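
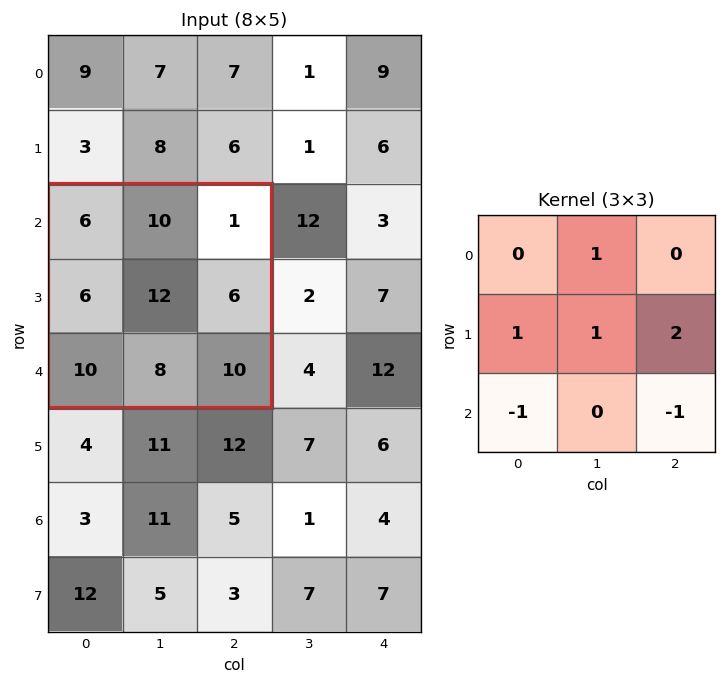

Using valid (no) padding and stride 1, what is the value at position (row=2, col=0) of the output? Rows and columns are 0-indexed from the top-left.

20

The receptive field on the input at this output position is [6 10 1 / 6 12 6 / 10 8 10]. Elementwise product with the kernel and sum: 10·1 + 6·1 + 12·1 + 6·2 + 10·-1 + 10·-1.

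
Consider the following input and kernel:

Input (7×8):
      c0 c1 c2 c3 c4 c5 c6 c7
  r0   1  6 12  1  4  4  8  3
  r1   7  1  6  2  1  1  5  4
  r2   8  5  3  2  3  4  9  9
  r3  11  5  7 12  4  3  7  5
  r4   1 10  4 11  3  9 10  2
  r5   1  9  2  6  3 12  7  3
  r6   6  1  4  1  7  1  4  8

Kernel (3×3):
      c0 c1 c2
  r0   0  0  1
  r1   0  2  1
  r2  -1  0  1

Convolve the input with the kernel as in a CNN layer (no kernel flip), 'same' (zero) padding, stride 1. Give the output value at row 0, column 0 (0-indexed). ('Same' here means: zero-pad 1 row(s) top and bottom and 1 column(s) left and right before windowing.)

9

The receptive field on the zero-padded input at this output position is [0 0 0 / 0 1 6 / 0 7 1]. Elementwise product with the kernel and sum: 0·1 + 1·2 + 6·1 + 0·-1 + 1·1.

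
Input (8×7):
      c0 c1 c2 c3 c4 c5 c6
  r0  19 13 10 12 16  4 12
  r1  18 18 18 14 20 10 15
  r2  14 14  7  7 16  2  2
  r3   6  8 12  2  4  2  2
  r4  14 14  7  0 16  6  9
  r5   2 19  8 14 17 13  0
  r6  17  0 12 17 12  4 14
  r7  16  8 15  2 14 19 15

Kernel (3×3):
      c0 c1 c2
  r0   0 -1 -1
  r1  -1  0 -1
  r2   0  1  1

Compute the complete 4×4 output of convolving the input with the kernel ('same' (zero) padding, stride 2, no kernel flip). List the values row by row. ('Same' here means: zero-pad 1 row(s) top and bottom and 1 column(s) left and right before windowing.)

23 7 14 11
-36 -39 -33 -15
-7 -6 18 -8
3 -22 -18 11

Output[0,0]: The receptive field on the zero-padded input at this output position is [0 0 0 / 0 19 13 / 0 18 18]. Elementwise product with the kernel and sum: 0·-1 + 0·-1 + 0·-1 + 13·-1 + 18·1 + 18·1.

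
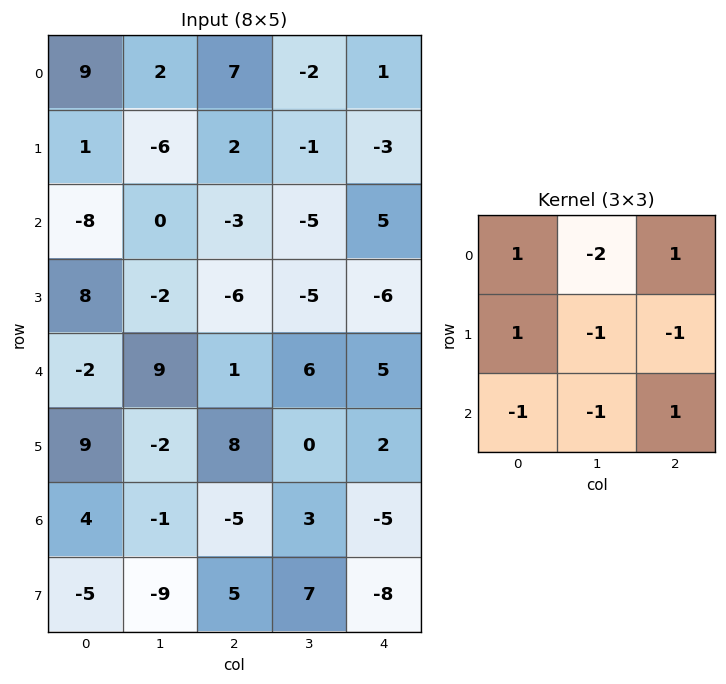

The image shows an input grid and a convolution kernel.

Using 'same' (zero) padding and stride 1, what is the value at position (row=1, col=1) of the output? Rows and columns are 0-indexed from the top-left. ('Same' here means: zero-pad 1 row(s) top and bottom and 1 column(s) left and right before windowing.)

The receptive field on the zero-padded input at this output position is [9 2 7 / 1 -6 2 / -8 0 -3]. Elementwise product with the kernel and sum: 9·1 + 2·-2 + 7·1 + 1·1 + -6·-1 + 2·-1 + -8·-1 + 0·-1 + -3·1.

22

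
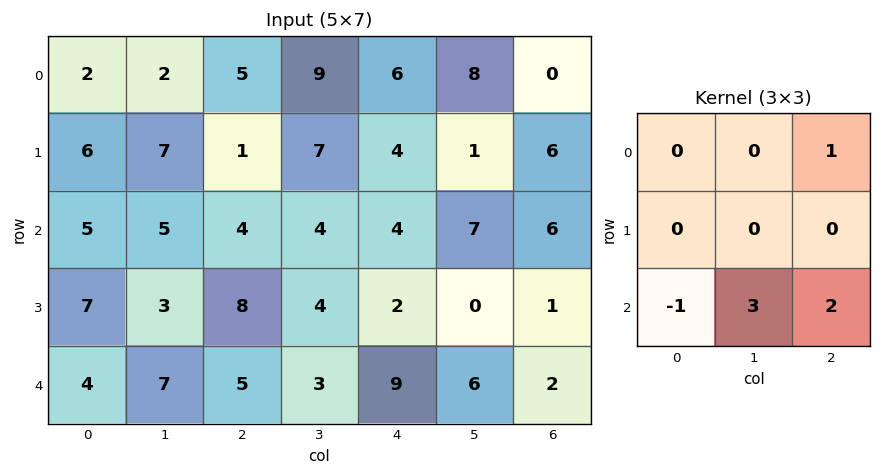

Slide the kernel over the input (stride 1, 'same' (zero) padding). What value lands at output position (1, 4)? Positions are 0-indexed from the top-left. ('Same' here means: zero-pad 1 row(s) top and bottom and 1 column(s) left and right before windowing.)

30

The receptive field on the zero-padded input at this output position is [9 6 8 / 7 4 1 / 4 4 7]. Elementwise product with the kernel and sum: 8·1 + 4·-1 + 4·3 + 7·2.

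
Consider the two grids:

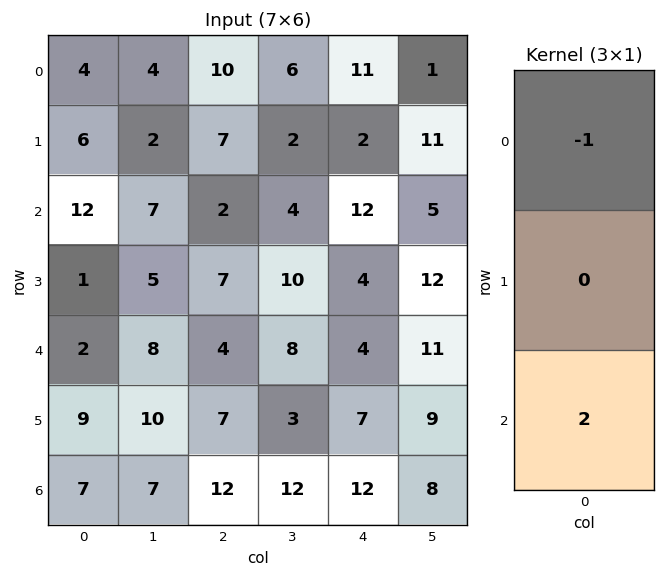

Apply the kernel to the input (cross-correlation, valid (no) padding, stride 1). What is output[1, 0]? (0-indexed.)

-4

The receptive field on the input at this output position is [6 / 12 / 1]. Elementwise product with the kernel and sum: 6·-1 + 1·2.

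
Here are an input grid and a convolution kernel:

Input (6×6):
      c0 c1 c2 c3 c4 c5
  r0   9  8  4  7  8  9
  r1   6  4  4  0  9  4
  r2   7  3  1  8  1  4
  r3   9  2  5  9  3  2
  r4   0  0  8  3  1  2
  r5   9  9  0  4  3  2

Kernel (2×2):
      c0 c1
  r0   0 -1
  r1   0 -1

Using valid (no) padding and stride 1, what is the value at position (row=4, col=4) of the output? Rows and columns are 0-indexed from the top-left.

-4

The receptive field on the input at this output position is [1 2 / 3 2]. Elementwise product with the kernel and sum: 2·-1 + 2·-1.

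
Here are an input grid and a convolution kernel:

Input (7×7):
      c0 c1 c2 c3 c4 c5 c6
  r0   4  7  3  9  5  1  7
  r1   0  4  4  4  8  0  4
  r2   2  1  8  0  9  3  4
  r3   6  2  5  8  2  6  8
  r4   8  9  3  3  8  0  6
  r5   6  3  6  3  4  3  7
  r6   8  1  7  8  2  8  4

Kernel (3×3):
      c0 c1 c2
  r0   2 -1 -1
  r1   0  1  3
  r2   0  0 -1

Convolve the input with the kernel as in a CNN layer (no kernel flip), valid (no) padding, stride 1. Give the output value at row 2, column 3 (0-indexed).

The receptive field on the input at this output position is [0 9 3 / 8 2 6 / 3 8 0]. Elementwise product with the kernel and sum: 0·2 + 9·-1 + 3·-1 + 2·1 + 6·3 + 0·-1.

8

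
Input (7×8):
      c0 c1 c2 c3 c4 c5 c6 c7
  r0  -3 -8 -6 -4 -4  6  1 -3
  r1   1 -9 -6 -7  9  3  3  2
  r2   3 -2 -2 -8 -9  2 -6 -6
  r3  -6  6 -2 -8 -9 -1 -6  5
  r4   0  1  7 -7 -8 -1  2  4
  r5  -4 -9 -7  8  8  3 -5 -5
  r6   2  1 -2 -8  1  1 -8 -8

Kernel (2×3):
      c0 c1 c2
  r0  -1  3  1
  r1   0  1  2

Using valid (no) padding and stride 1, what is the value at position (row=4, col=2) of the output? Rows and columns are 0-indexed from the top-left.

The receptive field on the input at this output position is [7 -7 -8 / -7 8 8]. Elementwise product with the kernel and sum: 7·-1 + -7·3 + -8·1 + 8·1 + 8·2.

-12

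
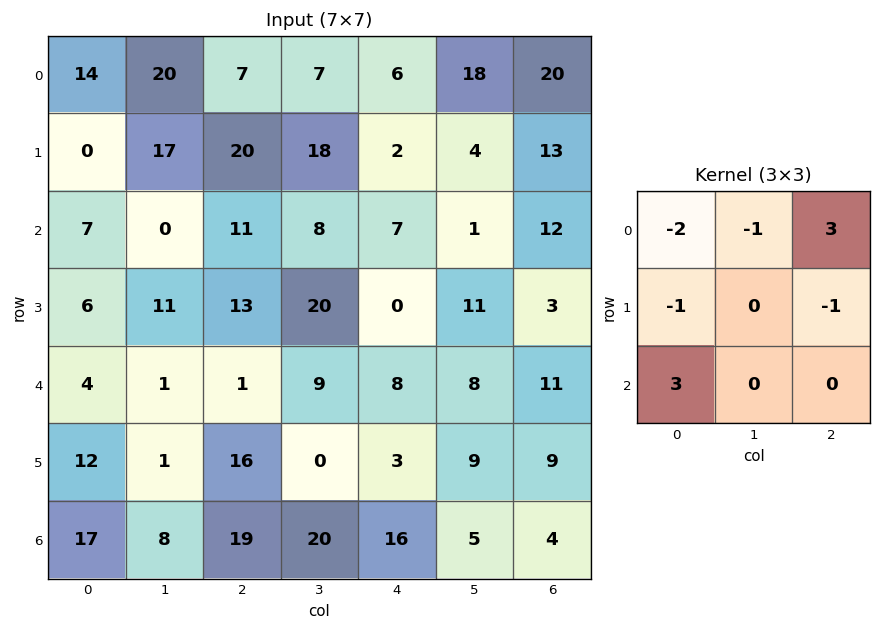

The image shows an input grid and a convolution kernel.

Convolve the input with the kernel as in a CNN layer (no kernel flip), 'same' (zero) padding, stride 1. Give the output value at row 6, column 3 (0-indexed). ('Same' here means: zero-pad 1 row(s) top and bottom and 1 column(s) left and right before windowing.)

-58

The receptive field on the zero-padded input at this output position is [16 0 3 / 19 20 16 / 0 0 0]. Elementwise product with the kernel and sum: 16·-2 + 0·-1 + 3·3 + 19·-1 + 16·-1 + 0·3.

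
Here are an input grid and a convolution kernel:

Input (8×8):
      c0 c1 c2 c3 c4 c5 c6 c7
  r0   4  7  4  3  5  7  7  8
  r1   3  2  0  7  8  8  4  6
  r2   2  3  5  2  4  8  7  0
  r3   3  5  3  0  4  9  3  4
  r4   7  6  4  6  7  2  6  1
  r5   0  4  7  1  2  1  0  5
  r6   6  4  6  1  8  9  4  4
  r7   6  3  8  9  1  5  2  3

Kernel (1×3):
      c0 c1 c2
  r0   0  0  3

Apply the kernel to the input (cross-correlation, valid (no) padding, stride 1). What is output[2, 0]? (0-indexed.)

15

The receptive field on the input at this output position is [2 3 5]. Elementwise product with the kernel and sum: 5·3.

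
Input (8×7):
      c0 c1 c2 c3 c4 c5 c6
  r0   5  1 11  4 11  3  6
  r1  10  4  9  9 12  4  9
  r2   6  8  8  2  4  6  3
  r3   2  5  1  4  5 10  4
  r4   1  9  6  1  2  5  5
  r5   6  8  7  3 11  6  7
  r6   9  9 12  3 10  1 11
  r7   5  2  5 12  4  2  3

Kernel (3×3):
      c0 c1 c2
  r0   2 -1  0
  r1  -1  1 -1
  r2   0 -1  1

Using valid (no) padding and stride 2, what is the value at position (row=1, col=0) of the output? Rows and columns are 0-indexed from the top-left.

3

The receptive field on the input at this output position is [6 8 8 / 2 5 1 / 1 9 6]. Elementwise product with the kernel and sum: 6·2 + 8·-1 + 2·-1 + 5·1 + 1·-1 + 9·-1 + 6·1.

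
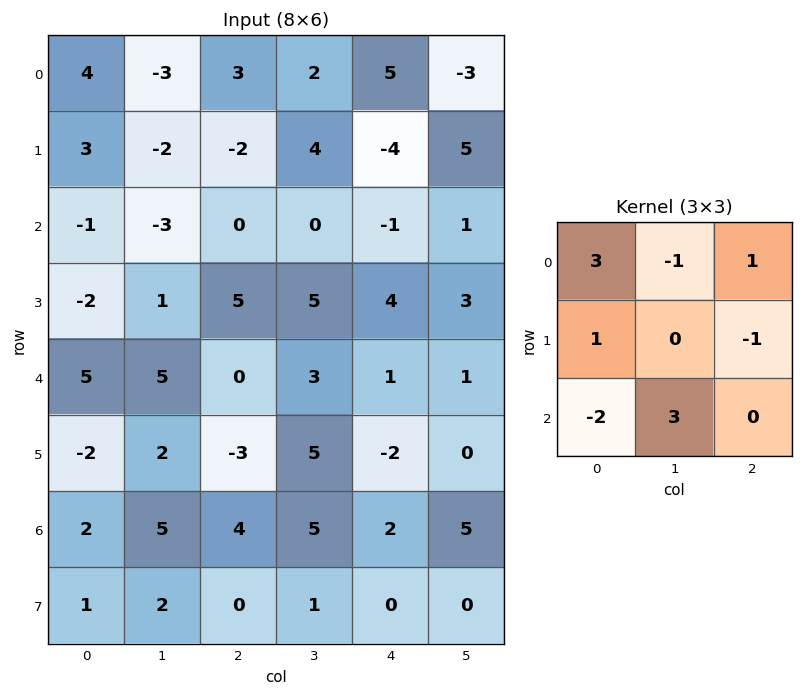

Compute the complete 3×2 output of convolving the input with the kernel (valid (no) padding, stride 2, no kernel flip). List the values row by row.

Output[0,0]: The receptive field on the input at this output position is [4 -3 3 / 3 -2 -2 / -1 -3 0]. Elementwise product with the kernel and sum: 4·3 + -3·-1 + 3·1 + 3·1 + -2·-1 + -1·-2 + -3·3.
Output[0,1]: The receptive field on the input at this output position is [3 2 5 / -2 4 -4 / 0 0 -1]. Elementwise product with the kernel and sum: 3·3 + 2·-1 + 5·1 + -2·1 + -4·-1 + 0·-2 + 0·3.

16 14
-2 9
22 4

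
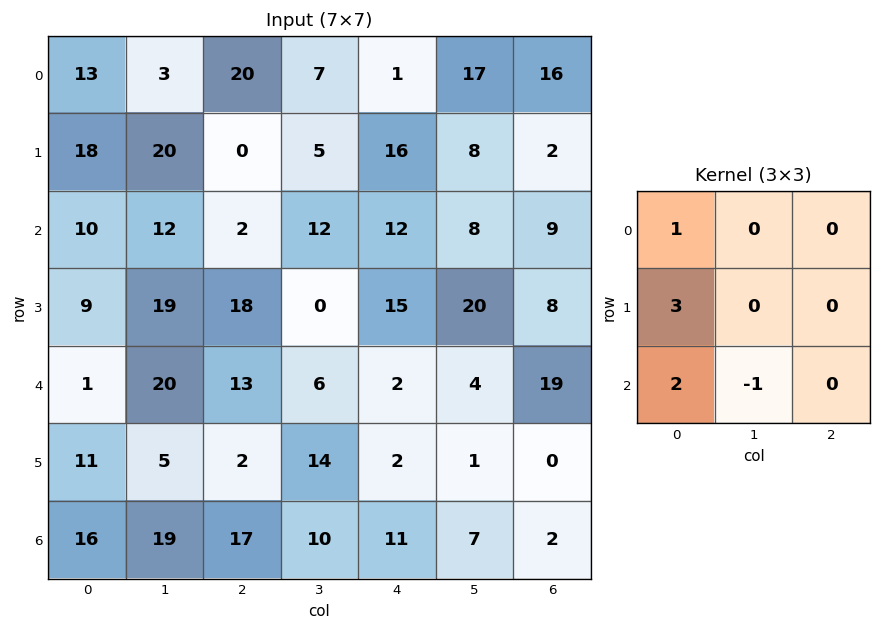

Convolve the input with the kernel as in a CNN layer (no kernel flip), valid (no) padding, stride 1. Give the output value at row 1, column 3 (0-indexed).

26

The receptive field on the input at this output position is [5 16 8 / 12 12 8 / 0 15 20]. Elementwise product with the kernel and sum: 5·1 + 12·3 + 0·2 + 15·-1.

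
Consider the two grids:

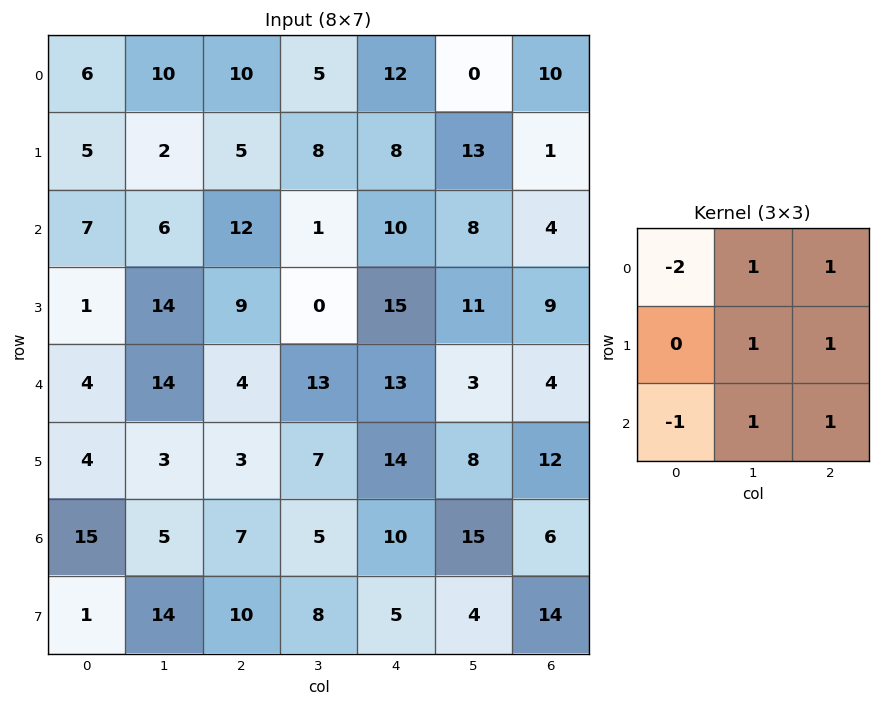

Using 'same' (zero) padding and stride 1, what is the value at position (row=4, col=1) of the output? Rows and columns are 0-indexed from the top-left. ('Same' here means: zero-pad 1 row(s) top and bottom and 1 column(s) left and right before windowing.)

The receptive field on the zero-padded input at this output position is [1 14 9 / 4 14 4 / 4 3 3]. Elementwise product with the kernel and sum: 1·-2 + 14·1 + 9·1 + 14·1 + 4·1 + 4·-1 + 3·1 + 3·1.

41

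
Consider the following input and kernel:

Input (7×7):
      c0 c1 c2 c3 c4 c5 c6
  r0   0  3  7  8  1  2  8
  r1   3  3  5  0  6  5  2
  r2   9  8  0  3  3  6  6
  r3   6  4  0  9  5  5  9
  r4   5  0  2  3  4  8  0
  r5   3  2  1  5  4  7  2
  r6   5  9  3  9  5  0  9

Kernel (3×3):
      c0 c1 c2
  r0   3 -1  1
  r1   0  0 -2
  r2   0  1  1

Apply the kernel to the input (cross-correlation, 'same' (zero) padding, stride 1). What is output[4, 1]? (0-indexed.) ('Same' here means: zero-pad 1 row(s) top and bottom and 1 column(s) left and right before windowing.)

The receptive field on the zero-padded input at this output position is [6 4 0 / 5 0 2 / 3 2 1]. Elementwise product with the kernel and sum: 6·3 + 4·-1 + 0·1 + 2·-2 + 2·1 + 1·1.

13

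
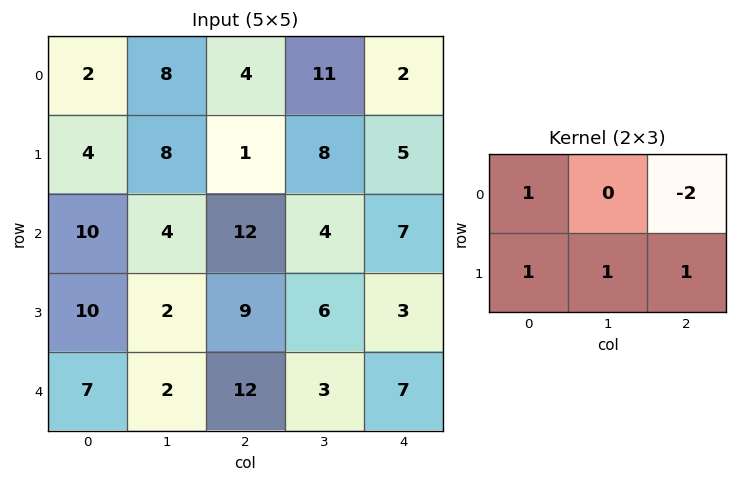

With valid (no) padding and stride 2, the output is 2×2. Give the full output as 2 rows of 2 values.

Output[0,0]: The receptive field on the input at this output position is [2 8 4 / 4 8 1]. Elementwise product with the kernel and sum: 2·1 + 4·-2 + 4·1 + 8·1 + 1·1.
Output[0,1]: The receptive field on the input at this output position is [4 11 2 / 1 8 5]. Elementwise product with the kernel and sum: 4·1 + 2·-2 + 1·1 + 8·1 + 5·1.

7 14
7 16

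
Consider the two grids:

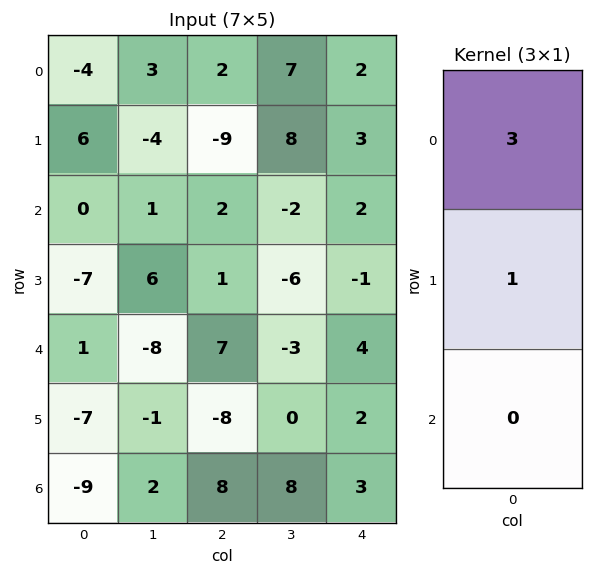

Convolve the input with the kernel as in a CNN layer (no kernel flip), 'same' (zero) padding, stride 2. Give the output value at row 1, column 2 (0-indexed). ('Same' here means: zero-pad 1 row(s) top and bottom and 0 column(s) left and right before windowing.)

The receptive field on the zero-padded input at this output position is [3 / 2 / -1]. Elementwise product with the kernel and sum: 3·3 + 2·1.

11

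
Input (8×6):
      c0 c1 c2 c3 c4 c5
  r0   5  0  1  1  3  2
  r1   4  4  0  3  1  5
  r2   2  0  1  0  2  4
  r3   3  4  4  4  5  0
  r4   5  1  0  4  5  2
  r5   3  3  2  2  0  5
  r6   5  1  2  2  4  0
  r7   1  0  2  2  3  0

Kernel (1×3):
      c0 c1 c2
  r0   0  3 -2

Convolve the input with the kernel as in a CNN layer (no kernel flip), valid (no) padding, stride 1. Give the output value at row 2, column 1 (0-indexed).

3

The receptive field on the input at this output position is [0 1 0]. Elementwise product with the kernel and sum: 1·3 + 0·-2.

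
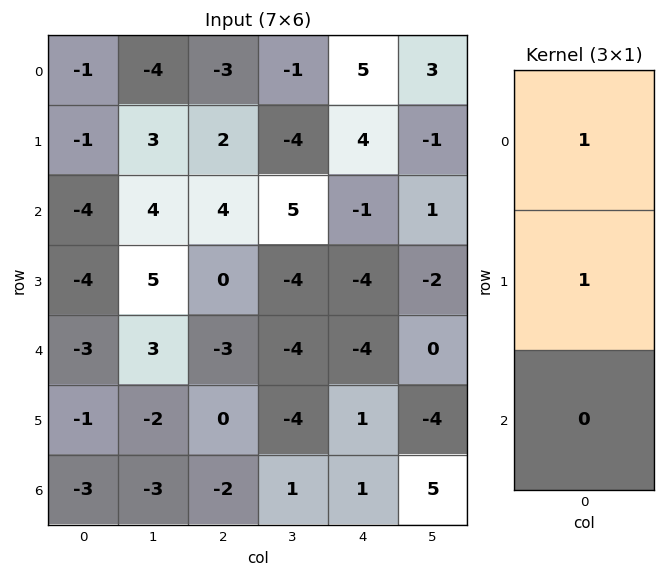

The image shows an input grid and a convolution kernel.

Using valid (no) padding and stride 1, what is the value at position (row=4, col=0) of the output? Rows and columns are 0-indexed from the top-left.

-4

The receptive field on the input at this output position is [-3 / -1 / -3]. Elementwise product with the kernel and sum: -3·1 + -1·1.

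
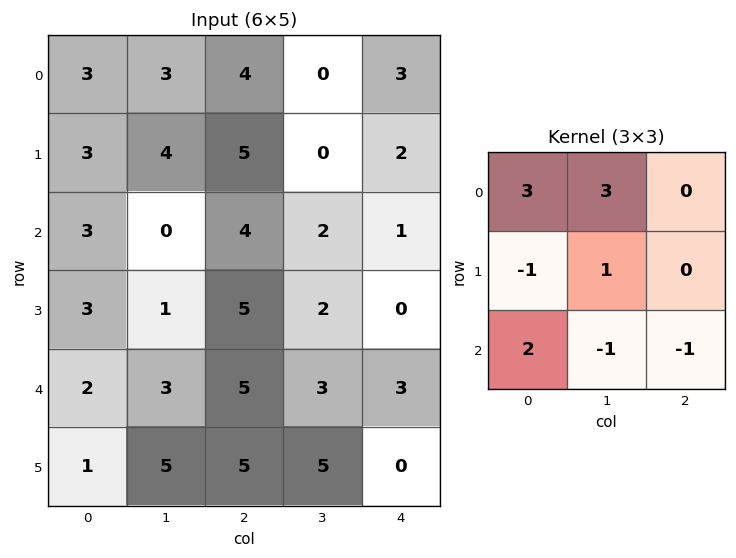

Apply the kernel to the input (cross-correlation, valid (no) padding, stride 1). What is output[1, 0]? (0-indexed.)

The receptive field on the input at this output position is [3 4 5 / 3 0 4 / 3 1 5]. Elementwise product with the kernel and sum: 3·3 + 4·3 + 3·-1 + 0·1 + 3·2 + 1·-1 + 5·-1.

18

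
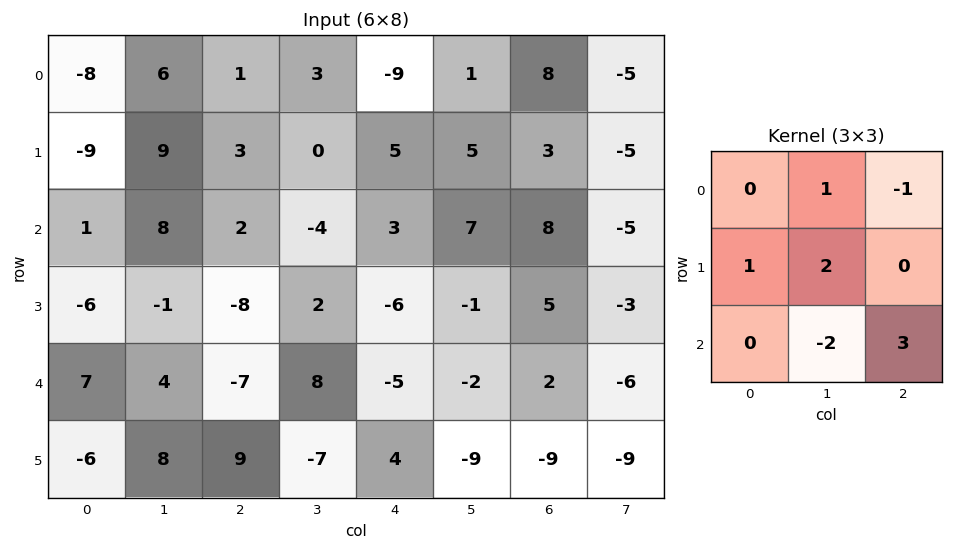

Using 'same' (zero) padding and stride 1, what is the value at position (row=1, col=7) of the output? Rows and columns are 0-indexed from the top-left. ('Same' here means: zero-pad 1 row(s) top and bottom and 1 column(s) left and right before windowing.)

-2

The receptive field on the zero-padded input at this output position is [8 -5 0 / 3 -5 0 / 8 -5 0]. Elementwise product with the kernel and sum: -5·1 + 0·-1 + 3·1 + -5·2 + -5·-2 + 0·3.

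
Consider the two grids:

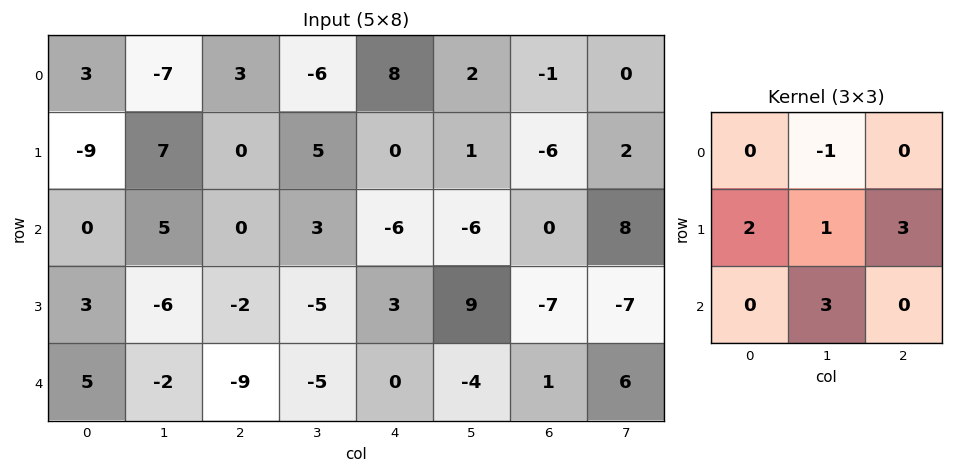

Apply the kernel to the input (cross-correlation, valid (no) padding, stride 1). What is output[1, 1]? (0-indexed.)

The receptive field on the input at this output position is [7 0 5 / 5 0 3 / -6 -2 -5]. Elementwise product with the kernel and sum: 0·-1 + 5·2 + 0·1 + 3·3 + -2·3.

13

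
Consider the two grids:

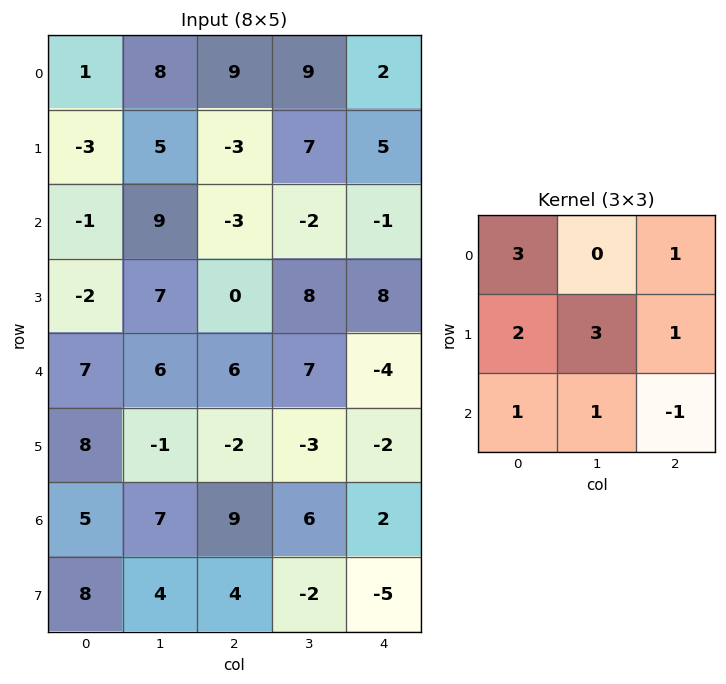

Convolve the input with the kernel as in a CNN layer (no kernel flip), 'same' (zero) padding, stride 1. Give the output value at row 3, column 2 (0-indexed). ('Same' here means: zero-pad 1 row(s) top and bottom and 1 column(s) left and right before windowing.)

The receptive field on the zero-padded input at this output position is [9 -3 -2 / 7 0 8 / 6 6 7]. Elementwise product with the kernel and sum: 9·3 + -2·1 + 7·2 + 0·3 + 8·1 + 6·1 + 6·1 + 7·-1.

52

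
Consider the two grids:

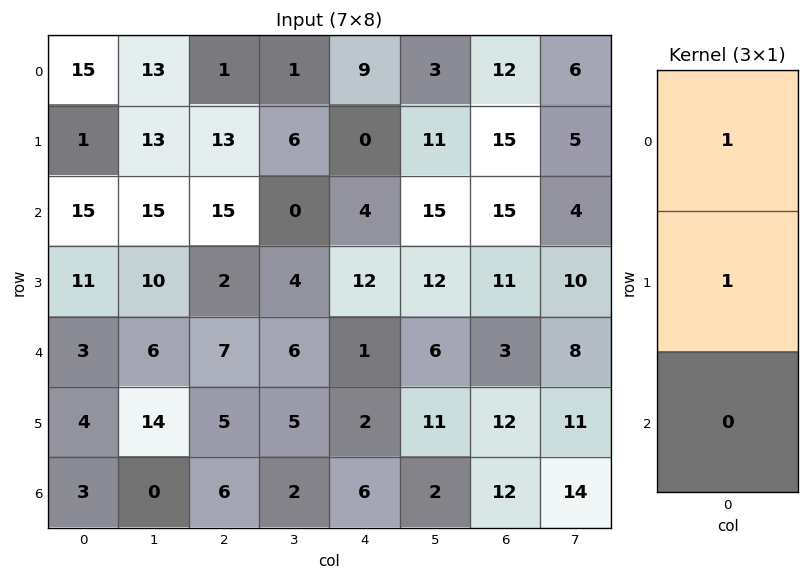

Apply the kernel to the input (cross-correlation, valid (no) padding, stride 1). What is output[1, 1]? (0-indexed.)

The receptive field on the input at this output position is [13 / 15 / 10]. Elementwise product with the kernel and sum: 13·1 + 15·1.

28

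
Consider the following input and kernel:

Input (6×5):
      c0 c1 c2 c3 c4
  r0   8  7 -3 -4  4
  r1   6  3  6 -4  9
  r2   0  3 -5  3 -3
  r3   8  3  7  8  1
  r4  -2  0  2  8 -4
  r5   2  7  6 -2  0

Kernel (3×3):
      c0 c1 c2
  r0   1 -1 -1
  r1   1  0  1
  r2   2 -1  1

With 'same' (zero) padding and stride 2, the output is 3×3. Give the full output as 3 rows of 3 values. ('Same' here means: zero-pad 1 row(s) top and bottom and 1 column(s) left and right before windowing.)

Output[0,0]: The receptive field on the zero-padded input at this output position is [0 0 0 / 0 8 7 / 0 6 3]. Elementwise product with the kernel and sum: 0·1 + 0·-1 + 0·-1 + 0·1 + 7·1 + 0·2 + 6·-1 + 3·1.
Output[0,1]: The receptive field on the zero-padded input at this output position is [0 0 0 / 7 -3 -4 / 3 6 -4]. Elementwise product with the kernel and sum: 0·1 + 0·-1 + 0·-1 + 7·1 + -4·1 + 3·2 + 6·-1 + -4·1.

4 -1 -21
-11 14 5
-6 2 11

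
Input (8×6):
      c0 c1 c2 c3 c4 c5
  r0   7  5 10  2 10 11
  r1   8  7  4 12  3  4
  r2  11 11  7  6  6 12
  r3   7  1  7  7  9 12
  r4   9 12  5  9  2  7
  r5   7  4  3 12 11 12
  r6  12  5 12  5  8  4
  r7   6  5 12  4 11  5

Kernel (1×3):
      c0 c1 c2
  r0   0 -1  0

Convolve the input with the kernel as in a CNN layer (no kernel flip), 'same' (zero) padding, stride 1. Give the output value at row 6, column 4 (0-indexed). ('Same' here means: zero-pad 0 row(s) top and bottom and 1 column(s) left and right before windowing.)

-8

The receptive field on the zero-padded input at this output position is [5 8 4]. Elementwise product with the kernel and sum: 8·-1.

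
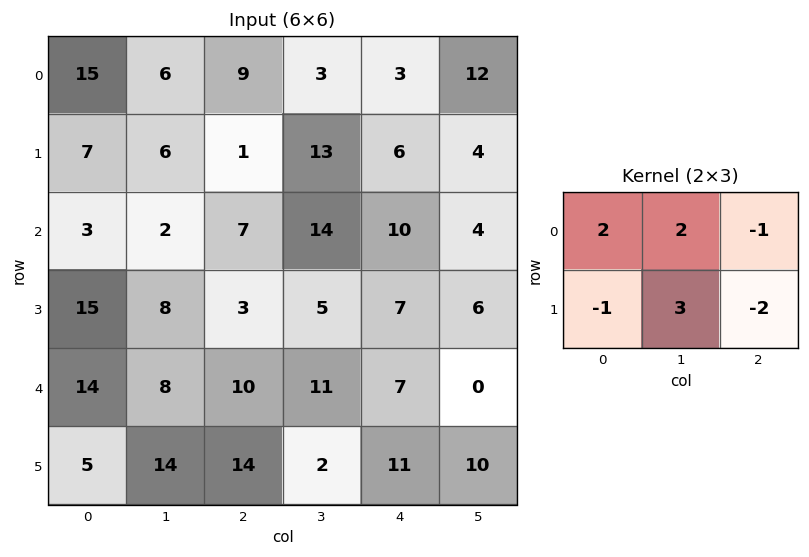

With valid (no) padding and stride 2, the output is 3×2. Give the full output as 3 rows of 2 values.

42 47
6 30
43 5

Output[0,0]: The receptive field on the input at this output position is [15 6 9 / 7 6 1]. Elementwise product with the kernel and sum: 15·2 + 6·2 + 9·-1 + 7·-1 + 6·3 + 1·-2.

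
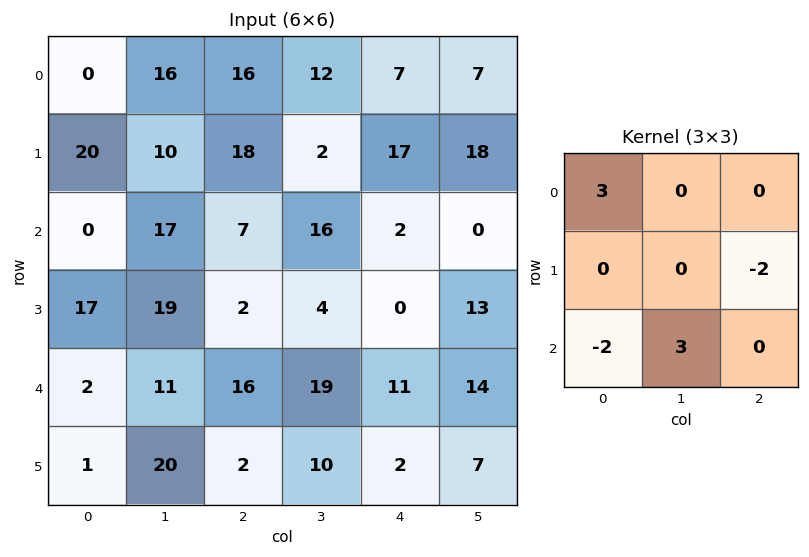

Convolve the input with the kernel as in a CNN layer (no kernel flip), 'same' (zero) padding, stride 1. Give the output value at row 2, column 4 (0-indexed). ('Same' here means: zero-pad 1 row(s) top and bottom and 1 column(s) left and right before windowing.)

The receptive field on the zero-padded input at this output position is [2 17 18 / 16 2 0 / 4 0 13]. Elementwise product with the kernel and sum: 2·3 + 0·-2 + 4·-2 + 0·3.

-2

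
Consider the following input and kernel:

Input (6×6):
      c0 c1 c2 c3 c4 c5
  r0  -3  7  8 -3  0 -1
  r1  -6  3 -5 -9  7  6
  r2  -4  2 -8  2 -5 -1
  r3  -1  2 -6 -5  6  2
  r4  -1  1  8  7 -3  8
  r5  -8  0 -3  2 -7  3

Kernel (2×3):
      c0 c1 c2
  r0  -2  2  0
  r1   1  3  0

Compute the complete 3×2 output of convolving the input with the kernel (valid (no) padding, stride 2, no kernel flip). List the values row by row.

Output[0,0]: The receptive field on the input at this output position is [-3 7 8 / -6 3 -5]. Elementwise product with the kernel and sum: -3·-2 + 7·2 + -6·1 + 3·3.

23 -54
17 -1
-4 1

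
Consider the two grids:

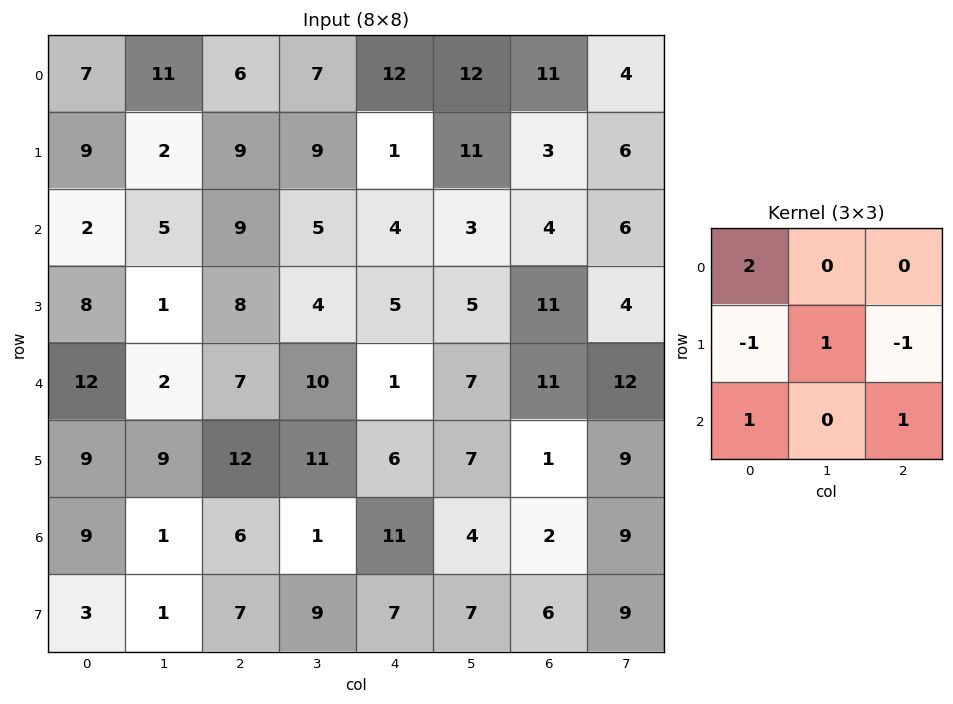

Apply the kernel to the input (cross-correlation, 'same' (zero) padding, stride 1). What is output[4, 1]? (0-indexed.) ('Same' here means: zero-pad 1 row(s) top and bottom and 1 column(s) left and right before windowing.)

The receptive field on the zero-padded input at this output position is [8 1 8 / 12 2 7 / 9 9 12]. Elementwise product with the kernel and sum: 8·2 + 12·-1 + 2·1 + 7·-1 + 9·1 + 12·1.

20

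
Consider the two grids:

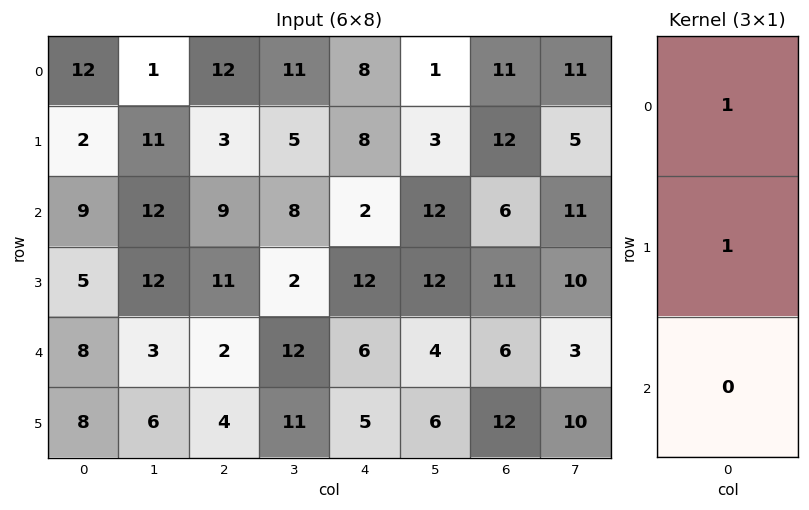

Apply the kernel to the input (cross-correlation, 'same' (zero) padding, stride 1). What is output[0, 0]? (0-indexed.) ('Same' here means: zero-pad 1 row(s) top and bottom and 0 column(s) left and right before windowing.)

12

The receptive field on the zero-padded input at this output position is [0 / 12 / 2]. Elementwise product with the kernel and sum: 0·1 + 12·1.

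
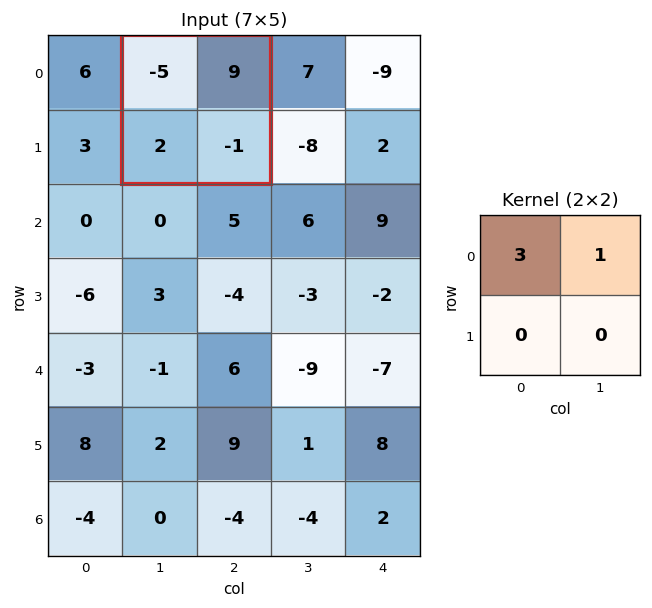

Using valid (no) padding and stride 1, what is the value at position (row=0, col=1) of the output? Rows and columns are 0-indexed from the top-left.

The receptive field on the input at this output position is [-5 9 / 2 -1]. Elementwise product with the kernel and sum: -5·3 + 9·1.

-6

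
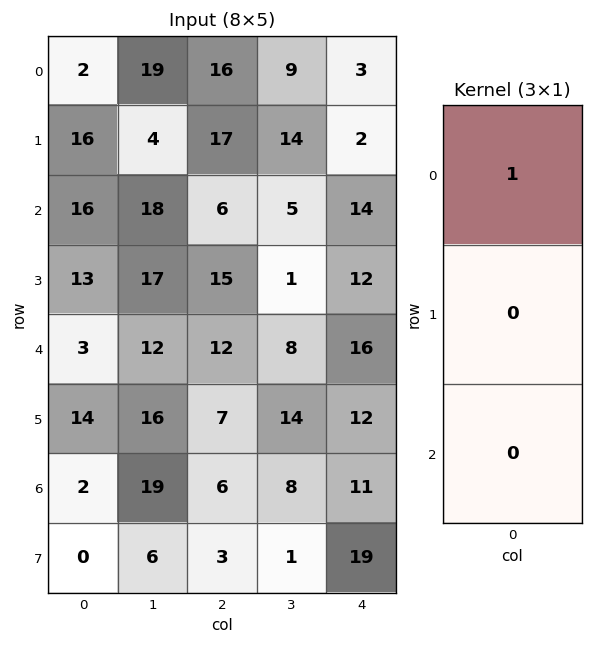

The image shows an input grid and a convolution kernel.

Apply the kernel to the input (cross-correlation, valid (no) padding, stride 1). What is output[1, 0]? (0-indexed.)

16

The receptive field on the input at this output position is [16 / 16 / 13]. Elementwise product with the kernel and sum: 16·1.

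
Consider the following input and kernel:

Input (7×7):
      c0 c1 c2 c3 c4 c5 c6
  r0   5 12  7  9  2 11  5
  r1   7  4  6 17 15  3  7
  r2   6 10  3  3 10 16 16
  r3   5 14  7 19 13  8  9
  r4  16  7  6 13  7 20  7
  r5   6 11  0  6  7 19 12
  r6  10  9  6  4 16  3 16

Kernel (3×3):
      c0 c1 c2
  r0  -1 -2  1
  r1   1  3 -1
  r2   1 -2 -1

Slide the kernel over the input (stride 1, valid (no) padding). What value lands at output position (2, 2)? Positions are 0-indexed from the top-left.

25

The receptive field on the input at this output position is [3 3 10 / 7 19 13 / 6 13 7]. Elementwise product with the kernel and sum: 3·-1 + 3·-2 + 10·1 + 7·1 + 19·3 + 13·-1 + 6·1 + 13·-2 + 7·-1.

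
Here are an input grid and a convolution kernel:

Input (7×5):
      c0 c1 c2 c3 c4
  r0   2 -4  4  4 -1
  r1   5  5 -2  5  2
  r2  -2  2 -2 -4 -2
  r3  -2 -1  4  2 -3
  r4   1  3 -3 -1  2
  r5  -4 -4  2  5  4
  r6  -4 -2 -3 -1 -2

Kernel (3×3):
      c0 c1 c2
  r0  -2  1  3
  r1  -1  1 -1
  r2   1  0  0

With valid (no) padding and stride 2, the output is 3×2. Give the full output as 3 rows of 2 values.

4 -4
-2 -8
-14 7

Output[0,0]: The receptive field on the input at this output position is [2 -4 4 / 5 5 -2 / -2 2 -2]. Elementwise product with the kernel and sum: 2·-2 + -4·1 + 4·3 + 5·-1 + 5·1 + -2·-1 + -2·1.
Output[0,1]: The receptive field on the input at this output position is [4 4 -1 / -2 5 2 / -2 -4 -2]. Elementwise product with the kernel and sum: 4·-2 + 4·1 + -1·3 + -2·-1 + 5·1 + 2·-1 + -2·1.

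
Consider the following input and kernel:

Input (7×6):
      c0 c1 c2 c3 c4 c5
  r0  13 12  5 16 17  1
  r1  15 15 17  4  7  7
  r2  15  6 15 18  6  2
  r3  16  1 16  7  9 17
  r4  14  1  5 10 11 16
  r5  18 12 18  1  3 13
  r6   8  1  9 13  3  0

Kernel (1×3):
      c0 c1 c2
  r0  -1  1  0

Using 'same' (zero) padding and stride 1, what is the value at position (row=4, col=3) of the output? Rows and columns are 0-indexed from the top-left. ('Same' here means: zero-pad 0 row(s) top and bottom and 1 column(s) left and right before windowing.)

5

The receptive field on the zero-padded input at this output position is [5 10 11]. Elementwise product with the kernel and sum: 5·-1 + 10·1.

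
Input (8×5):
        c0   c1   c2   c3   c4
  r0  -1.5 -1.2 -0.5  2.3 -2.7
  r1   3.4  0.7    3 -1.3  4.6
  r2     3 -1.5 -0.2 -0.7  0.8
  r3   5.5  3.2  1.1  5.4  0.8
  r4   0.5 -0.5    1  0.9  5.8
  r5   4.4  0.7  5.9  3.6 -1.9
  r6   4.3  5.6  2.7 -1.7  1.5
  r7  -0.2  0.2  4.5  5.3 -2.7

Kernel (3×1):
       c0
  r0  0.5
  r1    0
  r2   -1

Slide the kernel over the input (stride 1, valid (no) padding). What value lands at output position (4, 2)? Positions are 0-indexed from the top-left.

The receptive field on the input at this output position is [1 / 5.9 / 2.7]. Elementwise product with the kernel and sum: 1·0.5 + 2.7·-1.

-2.2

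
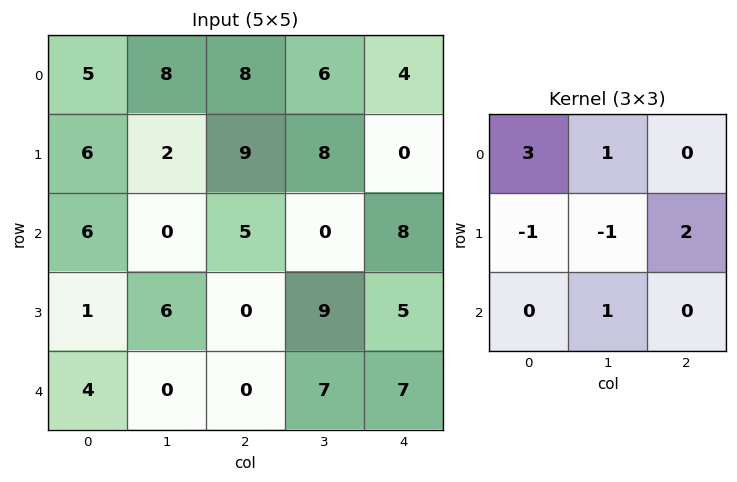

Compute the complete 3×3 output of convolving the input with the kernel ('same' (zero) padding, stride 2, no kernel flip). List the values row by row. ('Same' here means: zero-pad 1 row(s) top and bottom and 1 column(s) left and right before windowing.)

Output[0,0]: The receptive field on the zero-padded input at this output position is [0 0 0 / 0 5 8 / 0 6 2]. Elementwise product with the kernel and sum: 0·3 + 0·1 + 0·-1 + 5·-1 + 8·2 + 6·1.
Output[0,1]: The receptive field on the zero-padded input at this output position is [0 0 0 / 8 8 6 / 2 9 8]. Elementwise product with the kernel and sum: 0·3 + 0·1 + 8·-1 + 8·-1 + 6·2 + 9·1.

17 5 -10
1 10 21
-3 32 18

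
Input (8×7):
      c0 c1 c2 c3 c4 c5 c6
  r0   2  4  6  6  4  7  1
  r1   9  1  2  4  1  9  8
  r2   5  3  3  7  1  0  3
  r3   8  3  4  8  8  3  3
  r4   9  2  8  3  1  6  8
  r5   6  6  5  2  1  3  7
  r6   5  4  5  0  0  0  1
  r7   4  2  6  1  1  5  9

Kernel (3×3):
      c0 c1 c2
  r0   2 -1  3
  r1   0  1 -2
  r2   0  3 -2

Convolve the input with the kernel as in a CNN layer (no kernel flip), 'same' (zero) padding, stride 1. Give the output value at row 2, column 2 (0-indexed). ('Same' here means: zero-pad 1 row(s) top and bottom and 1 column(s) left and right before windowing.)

The receptive field on the zero-padded input at this output position is [1 2 4 / 3 3 7 / 3 4 8]. Elementwise product with the kernel and sum: 1·2 + 2·-1 + 4·3 + 3·1 + 7·-2 + 4·3 + 8·-2.

-3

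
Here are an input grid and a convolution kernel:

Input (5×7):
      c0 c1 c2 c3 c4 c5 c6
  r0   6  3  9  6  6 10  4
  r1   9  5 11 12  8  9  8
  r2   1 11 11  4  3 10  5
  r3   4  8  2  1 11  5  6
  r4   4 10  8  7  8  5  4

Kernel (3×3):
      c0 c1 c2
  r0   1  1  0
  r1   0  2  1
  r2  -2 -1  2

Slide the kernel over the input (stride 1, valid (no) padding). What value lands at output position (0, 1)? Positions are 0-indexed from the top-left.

The receptive field on the input at this output position is [3 9 6 / 5 11 12 / 11 11 4]. Elementwise product with the kernel and sum: 3·1 + 9·1 + 11·2 + 12·1 + 11·-2 + 11·-1 + 4·2.

21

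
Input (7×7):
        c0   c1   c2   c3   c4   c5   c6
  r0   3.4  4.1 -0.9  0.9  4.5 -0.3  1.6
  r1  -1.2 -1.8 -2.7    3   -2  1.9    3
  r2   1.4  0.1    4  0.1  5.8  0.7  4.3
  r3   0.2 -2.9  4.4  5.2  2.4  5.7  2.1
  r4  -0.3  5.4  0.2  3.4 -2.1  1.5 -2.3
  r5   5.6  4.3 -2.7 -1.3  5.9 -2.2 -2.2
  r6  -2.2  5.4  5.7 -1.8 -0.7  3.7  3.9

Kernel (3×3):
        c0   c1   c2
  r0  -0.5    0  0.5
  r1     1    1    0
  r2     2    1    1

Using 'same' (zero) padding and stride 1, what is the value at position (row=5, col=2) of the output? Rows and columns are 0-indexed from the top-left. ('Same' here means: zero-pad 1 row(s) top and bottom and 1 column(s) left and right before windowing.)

15.3

The receptive field on the zero-padded input at this output position is [5.4 0.2 3.4 / 4.3 -2.7 -1.3 / 5.4 5.7 -1.8]. Elementwise product with the kernel and sum: 5.4·-0.5 + 3.4·0.5 + 4.3·1 + -2.7·1 + 5.4·2 + 5.7·1 + -1.8·1.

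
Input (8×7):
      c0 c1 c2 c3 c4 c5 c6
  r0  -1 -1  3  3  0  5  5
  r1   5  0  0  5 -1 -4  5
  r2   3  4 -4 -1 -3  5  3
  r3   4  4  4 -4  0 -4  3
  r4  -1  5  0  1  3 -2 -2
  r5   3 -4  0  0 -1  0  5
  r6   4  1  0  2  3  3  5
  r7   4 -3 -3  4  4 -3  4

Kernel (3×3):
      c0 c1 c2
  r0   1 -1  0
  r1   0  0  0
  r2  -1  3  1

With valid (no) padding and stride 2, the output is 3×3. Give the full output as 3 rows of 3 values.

5 -2 16
15 3 -19
-7 8 16

Output[0,0]: The receptive field on the input at this output position is [-1 -1 3 / 5 0 0 / 3 4 -4]. Elementwise product with the kernel and sum: -1·1 + -1·-1 + 3·-1 + 4·3 + -4·1.
Output[0,1]: The receptive field on the input at this output position is [3 3 0 / 0 5 -1 / -4 -1 -3]. Elementwise product with the kernel and sum: 3·1 + 3·-1 + -4·-1 + -1·3 + -3·1.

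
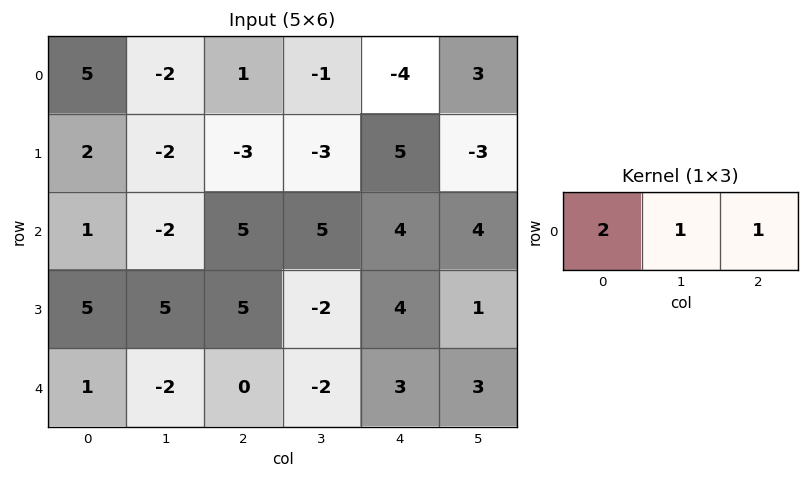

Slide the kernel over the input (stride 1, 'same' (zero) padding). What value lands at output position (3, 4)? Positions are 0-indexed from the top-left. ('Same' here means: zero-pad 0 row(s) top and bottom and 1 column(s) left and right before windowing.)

The receptive field on the zero-padded input at this output position is [-2 4 1]. Elementwise product with the kernel and sum: -2·2 + 4·1 + 1·1.

1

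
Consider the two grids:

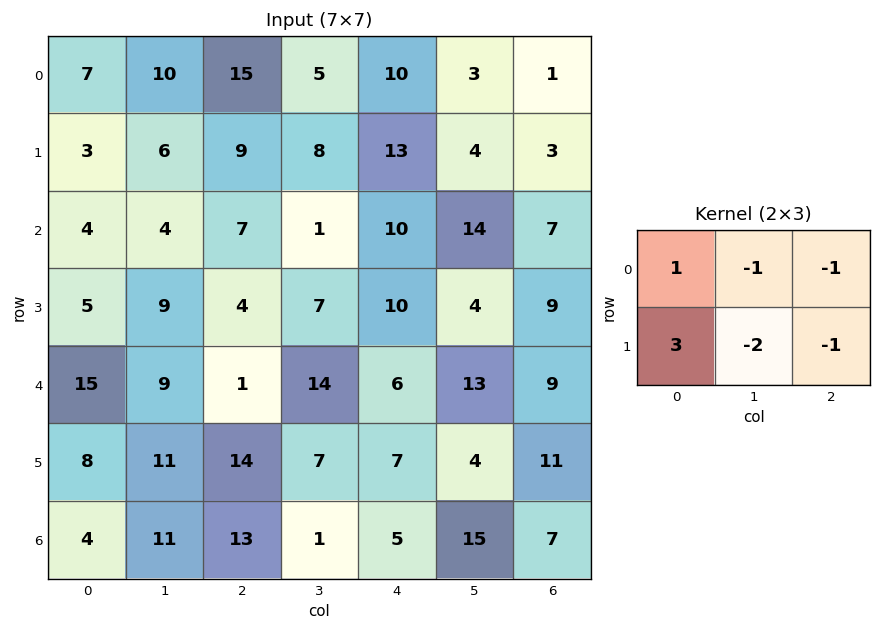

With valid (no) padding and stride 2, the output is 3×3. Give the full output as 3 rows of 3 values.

-30 -2 34
-14 -16 2
-7 2 -14

Output[0,0]: The receptive field on the input at this output position is [7 10 15 / 3 6 9]. Elementwise product with the kernel and sum: 7·1 + 10·-1 + 15·-1 + 3·3 + 6·-2 + 9·-1.
Output[0,1]: The receptive field on the input at this output position is [15 5 10 / 9 8 13]. Elementwise product with the kernel and sum: 15·1 + 5·-1 + 10·-1 + 9·3 + 8·-2 + 13·-1.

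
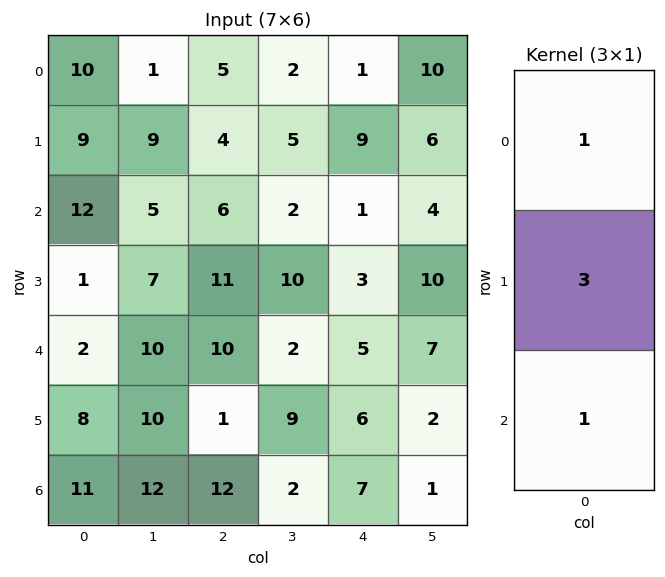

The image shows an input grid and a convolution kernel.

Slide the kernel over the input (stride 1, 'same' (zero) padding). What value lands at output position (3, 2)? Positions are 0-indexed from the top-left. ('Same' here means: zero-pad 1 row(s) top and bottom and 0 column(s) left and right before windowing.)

49

The receptive field on the zero-padded input at this output position is [6 / 11 / 10]. Elementwise product with the kernel and sum: 6·1 + 11·3 + 10·1.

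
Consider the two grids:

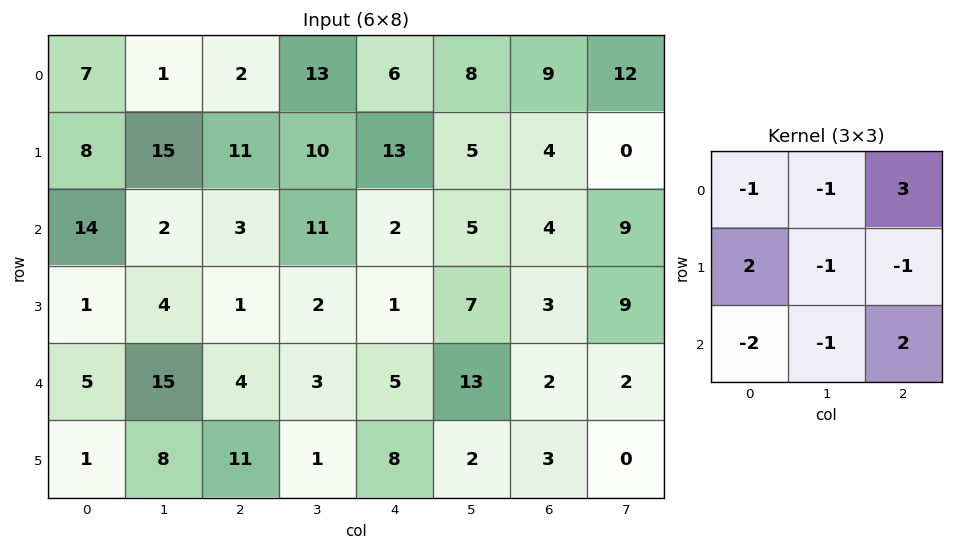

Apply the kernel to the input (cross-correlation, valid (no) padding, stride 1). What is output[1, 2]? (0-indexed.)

9

The receptive field on the input at this output position is [11 10 13 / 3 11 2 / 1 2 1]. Elementwise product with the kernel and sum: 11·-1 + 10·-1 + 13·3 + 3·2 + 11·-1 + 2·-1 + 1·-2 + 2·-1 + 1·2.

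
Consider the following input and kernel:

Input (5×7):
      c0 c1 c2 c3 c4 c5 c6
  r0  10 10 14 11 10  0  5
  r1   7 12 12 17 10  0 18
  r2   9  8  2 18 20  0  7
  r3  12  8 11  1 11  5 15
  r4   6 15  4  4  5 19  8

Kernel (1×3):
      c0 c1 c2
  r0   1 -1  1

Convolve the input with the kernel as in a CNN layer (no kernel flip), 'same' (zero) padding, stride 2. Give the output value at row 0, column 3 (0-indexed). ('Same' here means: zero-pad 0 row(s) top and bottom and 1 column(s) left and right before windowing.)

-5

The receptive field on the zero-padded input at this output position is [0 5 0]. Elementwise product with the kernel and sum: 0·1 + 5·-1 + 0·1.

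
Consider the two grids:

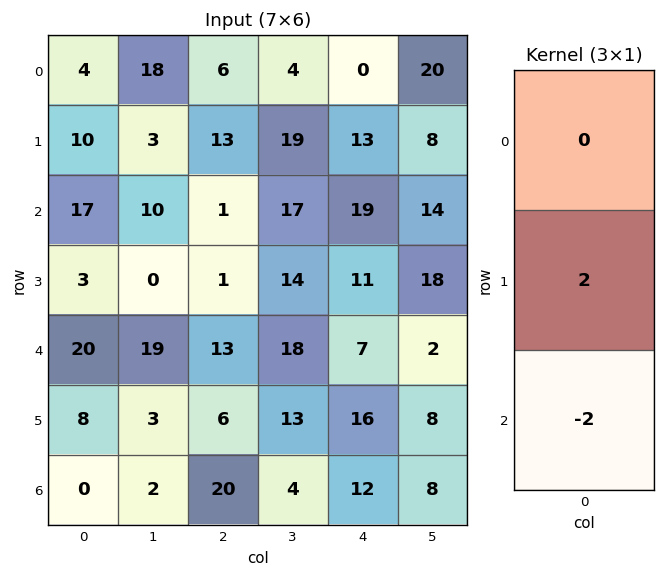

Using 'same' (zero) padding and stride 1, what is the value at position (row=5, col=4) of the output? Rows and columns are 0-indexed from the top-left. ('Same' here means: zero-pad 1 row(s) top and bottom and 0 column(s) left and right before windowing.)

The receptive field on the zero-padded input at this output position is [7 / 16 / 12]. Elementwise product with the kernel and sum: 16·2 + 12·-2.

8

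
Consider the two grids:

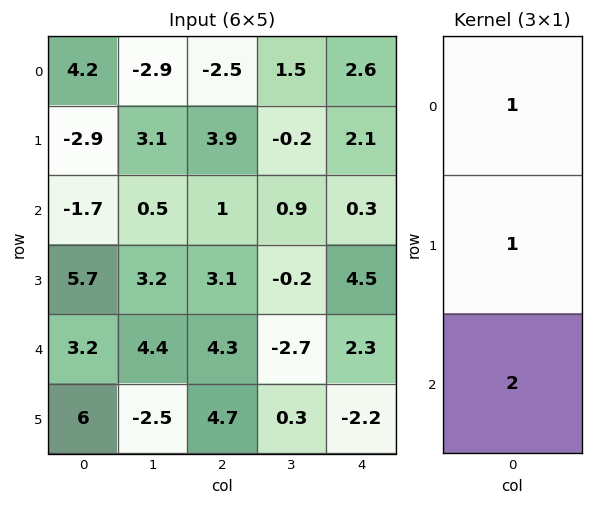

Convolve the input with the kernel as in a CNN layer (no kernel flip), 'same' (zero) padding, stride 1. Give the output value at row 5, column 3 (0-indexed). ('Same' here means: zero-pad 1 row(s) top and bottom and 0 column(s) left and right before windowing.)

The receptive field on the zero-padded input at this output position is [-2.7 / 0.3 / 0]. Elementwise product with the kernel and sum: -2.7·1 + 0.3·1 + 0·2.

-2.4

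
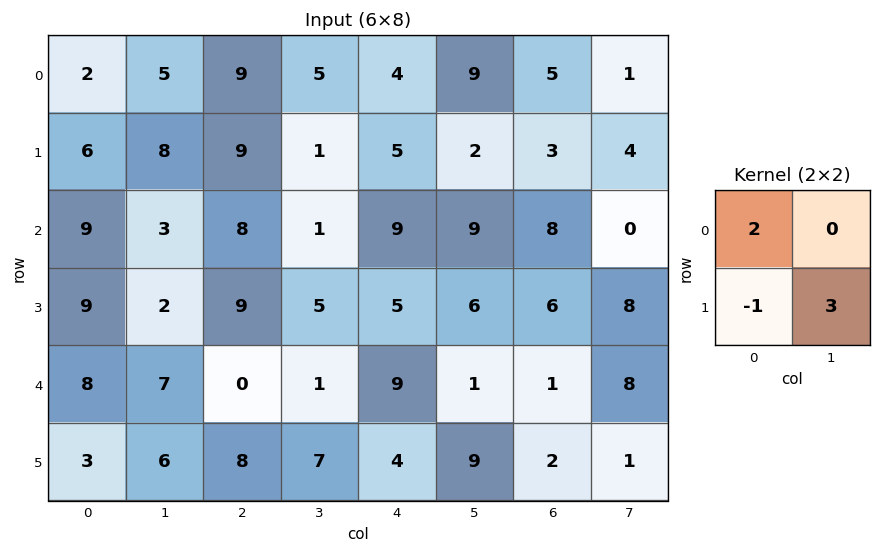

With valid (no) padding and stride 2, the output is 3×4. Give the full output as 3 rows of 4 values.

Output[0,0]: The receptive field on the input at this output position is [2 5 / 6 8]. Elementwise product with the kernel and sum: 2·2 + 6·-1 + 8·3.

22 12 9 19
15 22 31 34
31 13 41 3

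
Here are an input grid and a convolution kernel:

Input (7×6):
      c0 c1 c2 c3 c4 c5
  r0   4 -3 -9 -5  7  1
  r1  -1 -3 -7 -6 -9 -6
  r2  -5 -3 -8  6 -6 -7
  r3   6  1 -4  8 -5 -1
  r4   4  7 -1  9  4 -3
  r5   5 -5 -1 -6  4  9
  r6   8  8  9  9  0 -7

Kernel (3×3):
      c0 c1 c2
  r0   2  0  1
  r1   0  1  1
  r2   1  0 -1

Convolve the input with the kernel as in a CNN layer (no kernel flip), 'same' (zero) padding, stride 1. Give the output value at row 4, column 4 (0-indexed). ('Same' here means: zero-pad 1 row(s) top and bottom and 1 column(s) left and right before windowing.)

1

The receptive field on the zero-padded input at this output position is [8 -5 -1 / 9 4 -3 / -6 4 9]. Elementwise product with the kernel and sum: 8·2 + -1·1 + 4·1 + -3·1 + -6·1 + 9·-1.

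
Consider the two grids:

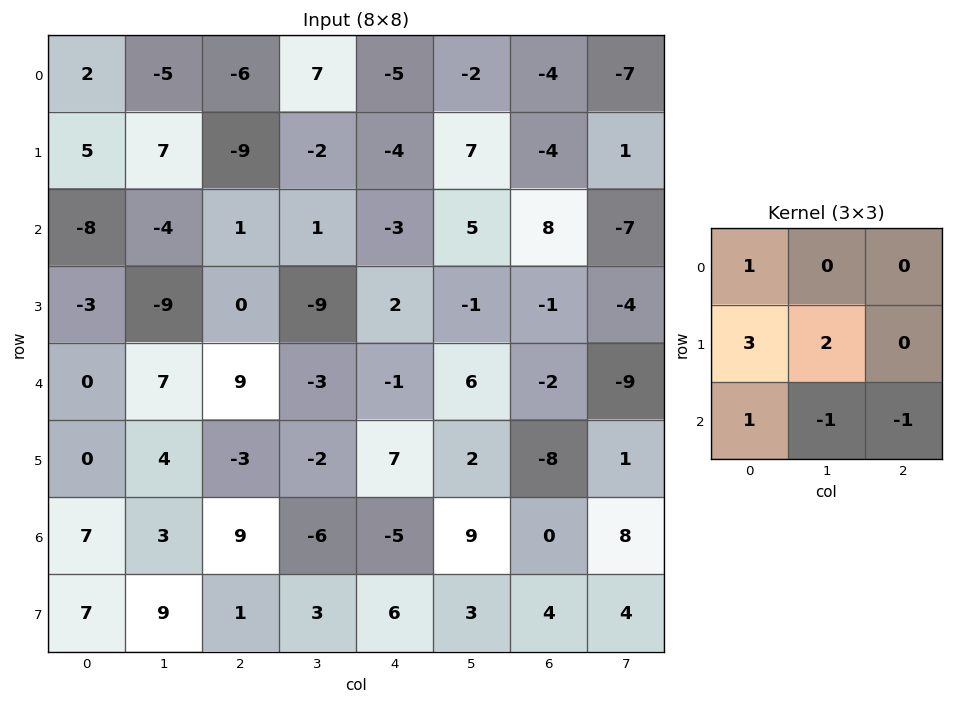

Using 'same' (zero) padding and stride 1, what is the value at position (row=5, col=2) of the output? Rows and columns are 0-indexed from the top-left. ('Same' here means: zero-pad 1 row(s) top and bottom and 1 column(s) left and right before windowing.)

13

The receptive field on the zero-padded input at this output position is [7 9 -3 / 4 -3 -2 / 3 9 -6]. Elementwise product with the kernel and sum: 7·1 + 4·3 + -3·2 + 3·1 + 9·-1 + -6·-1.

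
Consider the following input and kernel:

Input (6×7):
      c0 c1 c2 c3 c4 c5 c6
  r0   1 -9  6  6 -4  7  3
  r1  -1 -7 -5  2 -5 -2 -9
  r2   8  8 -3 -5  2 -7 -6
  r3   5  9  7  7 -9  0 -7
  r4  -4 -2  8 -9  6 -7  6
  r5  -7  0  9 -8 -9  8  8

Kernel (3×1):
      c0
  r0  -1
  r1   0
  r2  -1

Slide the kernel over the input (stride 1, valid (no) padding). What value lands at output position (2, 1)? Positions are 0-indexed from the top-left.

The receptive field on the input at this output position is [8 / 9 / -2]. Elementwise product with the kernel and sum: 8·-1 + -2·-1.

-6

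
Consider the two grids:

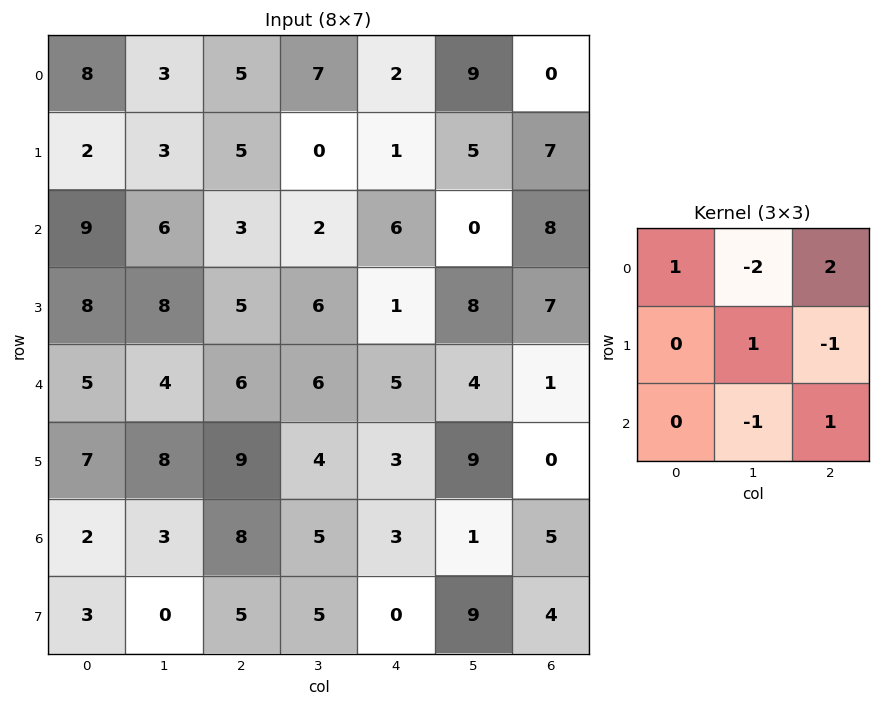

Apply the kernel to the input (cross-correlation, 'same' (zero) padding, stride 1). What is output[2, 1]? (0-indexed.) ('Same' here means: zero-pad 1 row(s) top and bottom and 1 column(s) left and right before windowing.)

6

The receptive field on the zero-padded input at this output position is [2 3 5 / 9 6 3 / 8 8 5]. Elementwise product with the kernel and sum: 2·1 + 3·-2 + 5·2 + 6·1 + 3·-1 + 8·-1 + 5·1.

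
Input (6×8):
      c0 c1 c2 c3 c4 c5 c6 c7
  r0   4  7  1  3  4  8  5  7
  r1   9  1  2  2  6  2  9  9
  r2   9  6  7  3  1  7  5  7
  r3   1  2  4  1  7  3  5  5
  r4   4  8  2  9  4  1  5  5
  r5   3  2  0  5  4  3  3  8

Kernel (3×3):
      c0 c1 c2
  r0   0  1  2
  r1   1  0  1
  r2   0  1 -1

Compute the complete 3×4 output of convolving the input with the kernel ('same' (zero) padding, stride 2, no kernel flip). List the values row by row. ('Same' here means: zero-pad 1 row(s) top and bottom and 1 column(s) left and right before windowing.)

Output[0,0]: The receptive field on the zero-padded input at this output position is [0 0 0 / 0 4 7 / 0 9 1]. Elementwise product with the kernel and sum: 0·1 + 0·2 + 0·1 + 7·1 + 9·1 + 1·-1.
Output[0,1]: The receptive field on the zero-padded input at this output position is [0 0 0 / 7 1 3 / 1 2 2]. Elementwise product with the kernel and sum: 0·1 + 0·2 + 7·1 + 3·1 + 2·1 + 2·-1.

15 10 15 15
16 18 24 41
14 18 24 16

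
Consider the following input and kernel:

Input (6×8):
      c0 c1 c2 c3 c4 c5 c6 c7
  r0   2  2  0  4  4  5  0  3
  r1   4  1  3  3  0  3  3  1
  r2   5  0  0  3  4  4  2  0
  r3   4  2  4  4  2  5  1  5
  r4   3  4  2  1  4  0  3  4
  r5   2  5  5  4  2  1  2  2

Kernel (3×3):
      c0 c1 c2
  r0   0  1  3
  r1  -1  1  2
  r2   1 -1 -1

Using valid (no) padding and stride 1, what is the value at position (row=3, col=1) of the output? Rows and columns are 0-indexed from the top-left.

12

The receptive field on the input at this output position is [2 4 4 / 4 2 1 / 5 5 4]. Elementwise product with the kernel and sum: 4·1 + 4·3 + 4·-1 + 2·1 + 1·2 + 5·1 + 5·-1 + 4·-1.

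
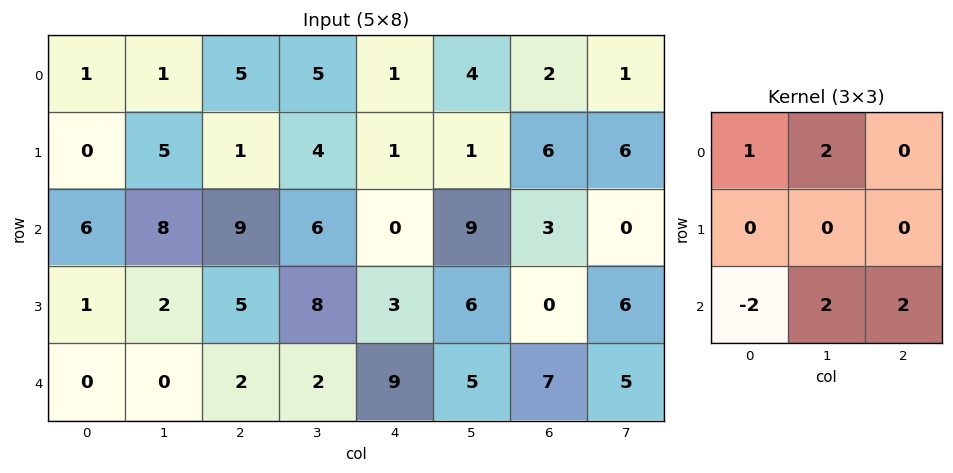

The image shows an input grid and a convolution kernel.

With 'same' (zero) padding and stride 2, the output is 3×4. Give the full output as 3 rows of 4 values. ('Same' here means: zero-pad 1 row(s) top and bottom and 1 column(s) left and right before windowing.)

Output[0,0]: The receptive field on the zero-padded input at this output position is [0 0 0 / 0 1 1 / 0 0 5]. Elementwise product with the kernel and sum: 0·1 + 0·2 + 0·-2 + 0·2 + 5·2.
Output[0,1]: The receptive field on the zero-padded input at this output position is [0 0 0 / 1 5 5 / 5 1 4]. Elementwise product with the kernel and sum: 0·1 + 0·2 + 5·-2 + 1·2 + 4·2.

10 0 -4 22
6 29 8 13
2 12 14 6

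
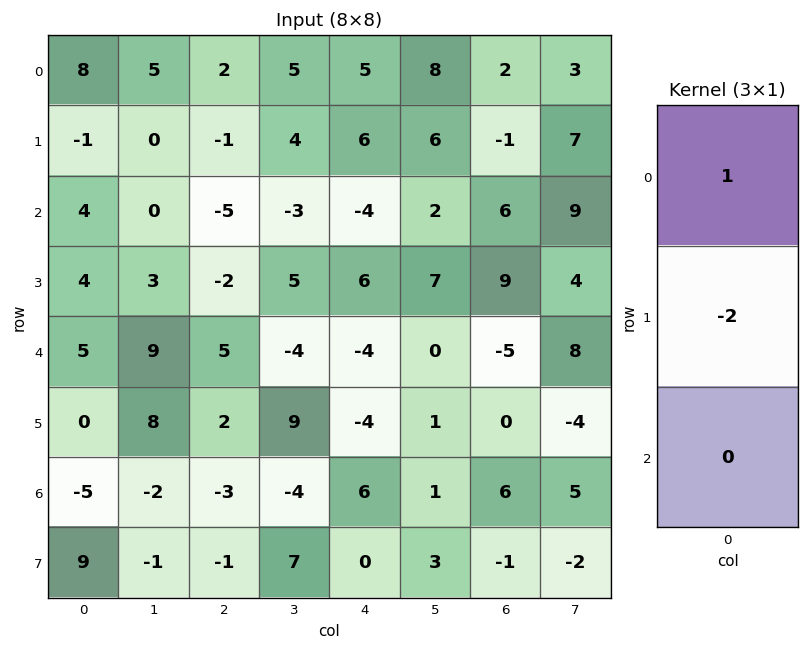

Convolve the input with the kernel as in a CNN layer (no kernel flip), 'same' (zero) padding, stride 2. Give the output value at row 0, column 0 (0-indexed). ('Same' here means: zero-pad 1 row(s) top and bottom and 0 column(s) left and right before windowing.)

-16

The receptive field on the zero-padded input at this output position is [0 / 8 / -1]. Elementwise product with the kernel and sum: 0·1 + 8·-2.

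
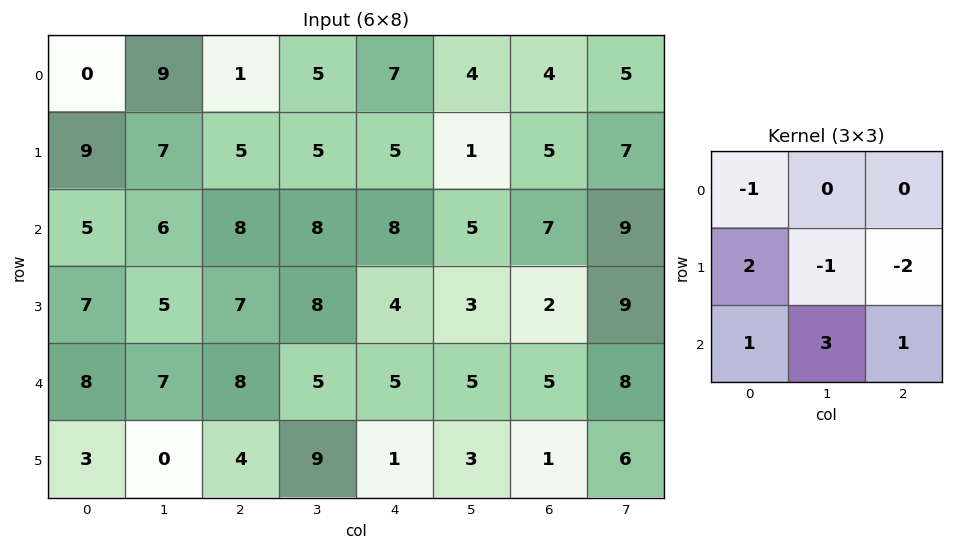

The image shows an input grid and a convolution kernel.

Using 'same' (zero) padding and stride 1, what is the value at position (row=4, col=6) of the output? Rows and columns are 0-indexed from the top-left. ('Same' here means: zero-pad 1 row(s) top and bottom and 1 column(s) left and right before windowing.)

-2

The receptive field on the zero-padded input at this output position is [3 2 9 / 5 5 8 / 3 1 6]. Elementwise product with the kernel and sum: 3·-1 + 5·2 + 5·-1 + 8·-2 + 3·1 + 1·3 + 6·1.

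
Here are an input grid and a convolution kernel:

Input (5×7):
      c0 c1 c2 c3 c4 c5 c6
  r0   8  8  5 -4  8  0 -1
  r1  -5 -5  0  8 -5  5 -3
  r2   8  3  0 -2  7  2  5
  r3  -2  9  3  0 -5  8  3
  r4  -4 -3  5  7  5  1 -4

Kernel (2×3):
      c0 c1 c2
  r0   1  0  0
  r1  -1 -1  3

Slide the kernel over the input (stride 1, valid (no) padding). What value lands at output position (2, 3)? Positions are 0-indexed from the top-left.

27

The receptive field on the input at this output position is [-2 7 2 / 0 -5 8]. Elementwise product with the kernel and sum: -2·1 + 0·-1 + -5·-1 + 8·3.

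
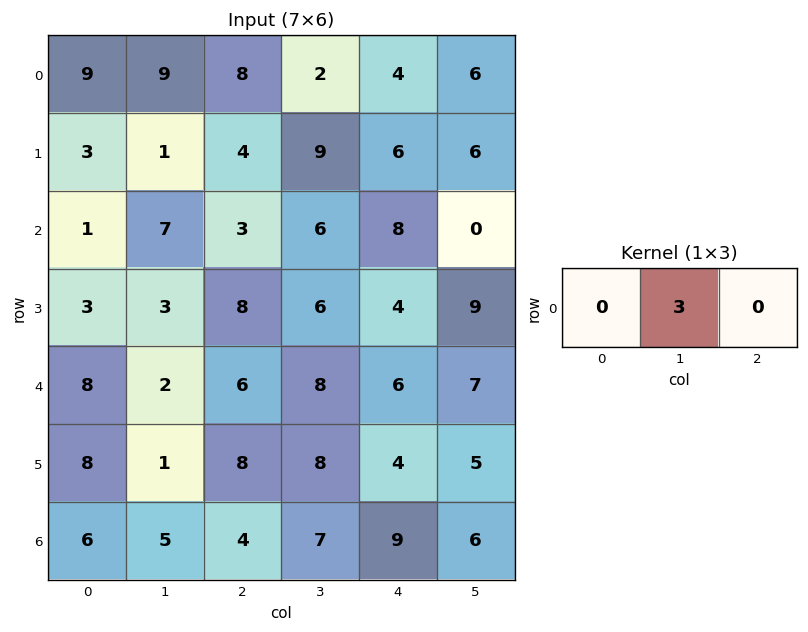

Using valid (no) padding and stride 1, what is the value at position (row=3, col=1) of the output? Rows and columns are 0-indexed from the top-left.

The receptive field on the input at this output position is [3 8 6]. Elementwise product with the kernel and sum: 8·3.

24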